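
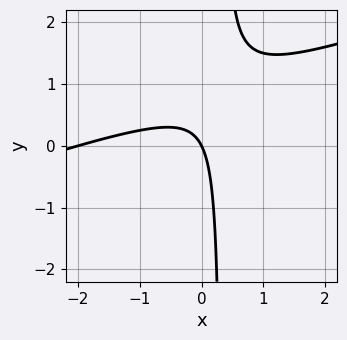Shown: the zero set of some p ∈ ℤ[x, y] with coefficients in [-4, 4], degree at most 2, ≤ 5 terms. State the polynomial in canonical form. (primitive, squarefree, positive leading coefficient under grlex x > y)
(a) Degree: no degree-1 curve has this shape, so deg p = 2.
(b) Observable constraints: it crosses the y-axis at the gridline y = 0; the x-axis gridline crossings are at x ∈ {-2, 0}.
(c) Assembling these constraints gives the stated polynomial.

x^2 - 3*x*y + 2*x + y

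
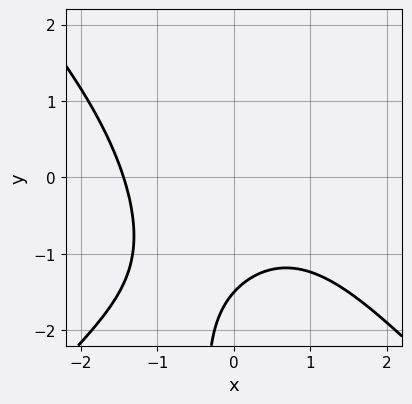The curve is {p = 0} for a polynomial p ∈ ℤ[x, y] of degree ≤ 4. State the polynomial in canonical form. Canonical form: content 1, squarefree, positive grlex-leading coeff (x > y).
x^3 - x*y^2 + 2*y + 3

deg p = 3. No degree-2 curve has this shape.
Solving for integer coefficients yields p as stated.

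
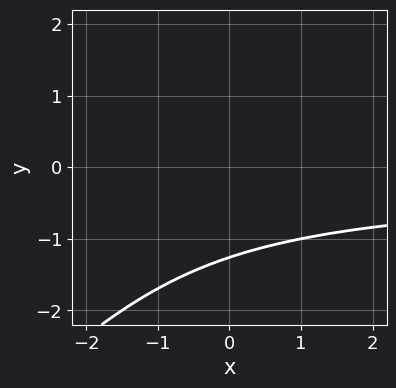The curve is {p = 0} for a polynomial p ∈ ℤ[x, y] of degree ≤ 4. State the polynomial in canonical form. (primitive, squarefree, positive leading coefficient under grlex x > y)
x*y^2 - y^3 - 2

(a) deg p = 3.
(b) From the axis intercepts and sections: it misses every integer gridline on the x-axis.
(c) Putting this together gives p.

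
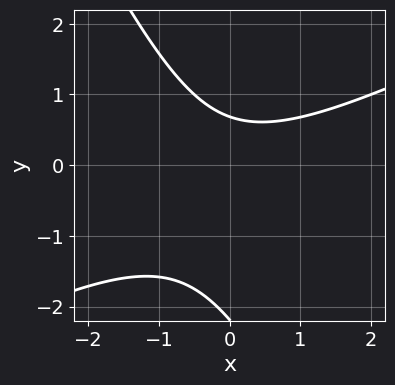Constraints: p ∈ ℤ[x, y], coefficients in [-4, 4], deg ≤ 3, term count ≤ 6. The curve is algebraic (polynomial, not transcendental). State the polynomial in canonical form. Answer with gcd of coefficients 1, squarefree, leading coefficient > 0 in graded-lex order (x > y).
2*x^2 - 3*x*y - 2*y^2 - 3*y + 3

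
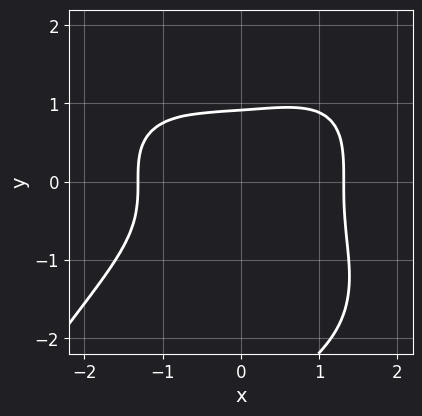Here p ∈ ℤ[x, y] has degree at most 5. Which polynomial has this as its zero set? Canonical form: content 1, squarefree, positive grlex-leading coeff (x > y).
x^4 - x*y^3 + y^4 + 3*y^3 - 3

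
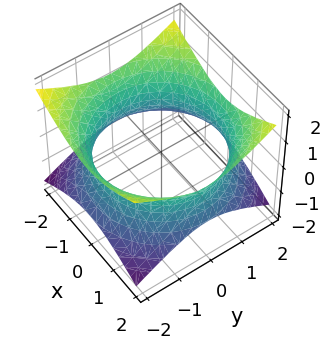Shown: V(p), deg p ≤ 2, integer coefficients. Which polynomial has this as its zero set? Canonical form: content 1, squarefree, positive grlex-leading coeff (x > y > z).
The degree is 2 — a generic line meets the surface in up to 2 points.
Symmetry: every cross-section ⟂ z is a circle, so x, y appear only via x² + y².
From the axis intercepts and sections: a circular section at z = 0 has radius between 1 and 2; no z-intercept at any integer in the box.
Fitting integer coefficients to these (and the overall shape) gives p.

x^2 + y^2 - 2*z^2 - 3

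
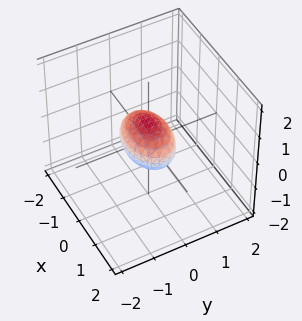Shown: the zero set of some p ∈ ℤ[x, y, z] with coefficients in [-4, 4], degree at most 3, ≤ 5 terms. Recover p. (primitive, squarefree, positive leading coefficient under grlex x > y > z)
x^2 + 2*y^2 + 2*z^2 - 1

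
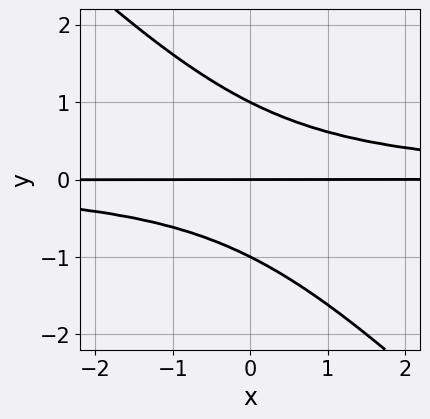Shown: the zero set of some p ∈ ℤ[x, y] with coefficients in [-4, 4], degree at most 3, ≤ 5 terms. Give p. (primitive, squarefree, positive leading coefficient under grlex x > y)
x*y^2 + y^3 - y

1. Degree: the shape is more complex than any degree-2 curve, so deg p = 3.
2. From the axis intercepts and sections: among the integer gridlines, it crosses the y-axis at y ∈ {-1, 0, 1}; the visible x-axis segment lies entirely on the curve.
3. Together with the visible shape, these determine p as stated.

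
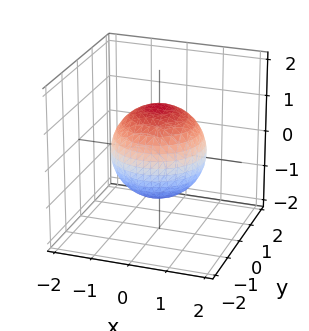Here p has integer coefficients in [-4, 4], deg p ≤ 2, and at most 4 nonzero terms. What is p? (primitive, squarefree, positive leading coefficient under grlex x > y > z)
2*x^2 + 2*y^2 + 2*z^2 - 3

deg p = 2. A closed, bounded, convex surface; a quadric.
Symmetries: rotational symmetry about the z-axis ⇒ p depends on x, y only through x² + y²; the z ↦ −z reflection is a symmetry, so z appears only in even powers.
Observable constraints: a circular section at z = -1 has radius between 0 and 1.
Putting this together gives p.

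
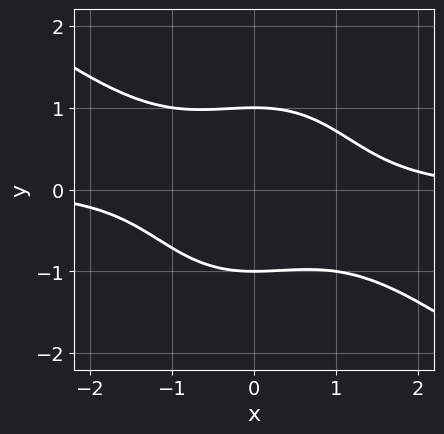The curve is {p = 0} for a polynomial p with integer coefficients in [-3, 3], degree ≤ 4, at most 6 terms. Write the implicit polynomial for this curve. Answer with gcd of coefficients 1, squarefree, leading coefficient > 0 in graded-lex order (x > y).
x^3*y + x^2*y^2 + y^4 + y^2 - 2

The degree is 4 — no degree-3 curve has this shape.
From the axis intercepts and sections: among the integer gridlines, it crosses the y-axis at y ∈ {-1, 1}; the curve avoids every integer x-axis point in the box.
These observations pin down the coefficients.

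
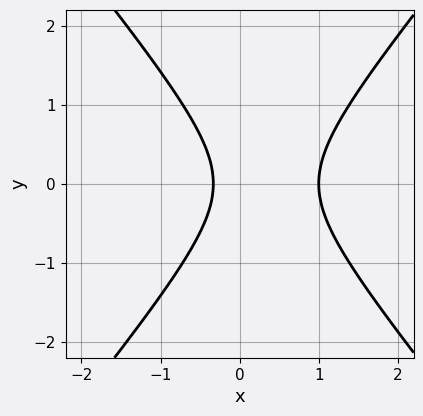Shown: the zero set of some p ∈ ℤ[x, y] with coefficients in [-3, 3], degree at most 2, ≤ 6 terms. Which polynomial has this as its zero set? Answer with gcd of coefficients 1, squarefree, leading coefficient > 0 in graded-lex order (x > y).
(a) deg p = 2.
(b) Symmetries: the y ↦ −y reflection is a symmetry, so y appears only in even powers.
(c) Against the integer gridlines: one x-axis crossing is at x = 1; the curve avoids every integer y-axis point in the box.
(d) Putting this together gives p.

3*x^2 - 2*y^2 - 2*x - 1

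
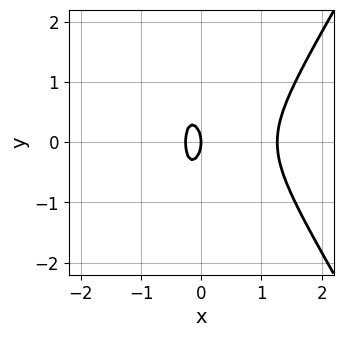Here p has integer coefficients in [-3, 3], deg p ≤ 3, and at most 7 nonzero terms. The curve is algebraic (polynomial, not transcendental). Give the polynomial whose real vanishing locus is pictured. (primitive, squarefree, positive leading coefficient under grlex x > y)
3*x^3 - x*y^2 - 3*x^2 - y^2 - x

1. deg p = 3. The shape is more complex than any degree-2 curve.
2. Symmetries: the y ↦ −y reflection is a symmetry, so y appears only in even powers.
3. From the visible intercepts: it crosses the x-axis at the gridline x = 0; it meets the y-axis at y = 0 (among the integer gridlines).
4. Putting this together gives p.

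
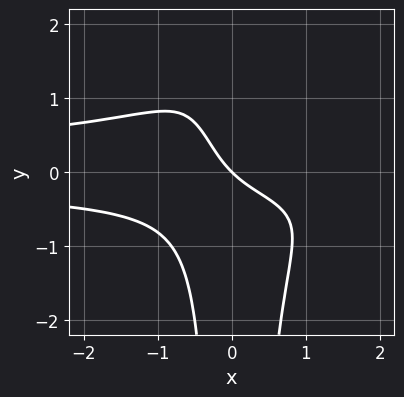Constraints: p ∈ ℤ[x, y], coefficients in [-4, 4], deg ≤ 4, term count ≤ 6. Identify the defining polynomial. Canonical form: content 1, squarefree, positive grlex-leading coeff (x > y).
First, the degree is 4 — no degree-3 curve has this shape.
Next, against the integer gridlines: one y-axis crossing is at y = 0; it meets the x-axis at x = 0 (among the integer gridlines).
Finally, matching integer coefficients to the picture gives p.

3*x^2*y^2 + 2*x*y + 2*x + 2*y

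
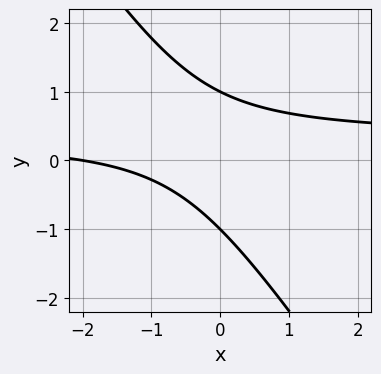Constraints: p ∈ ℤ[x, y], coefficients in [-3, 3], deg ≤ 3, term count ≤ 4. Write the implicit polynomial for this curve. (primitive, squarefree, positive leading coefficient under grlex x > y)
3*x*y + 2*y^2 - x - 2

deg p = 2. The shape is more complex than any degree-1 curve.
Against the integer gridlines: among the integer gridlines, it crosses the y-axis at y ∈ {-1, 1}; it meets the x-axis at x = -2 (among the integer gridlines).
Together with the visible shape, these determine p as stated.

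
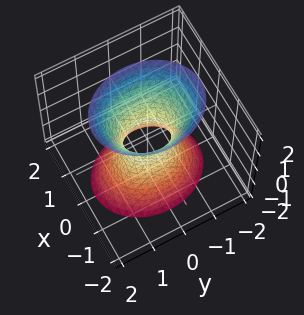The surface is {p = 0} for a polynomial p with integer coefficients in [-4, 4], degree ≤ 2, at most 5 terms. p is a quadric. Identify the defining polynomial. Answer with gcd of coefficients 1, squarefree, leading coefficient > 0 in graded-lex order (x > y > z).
First, the degree is 2 — an hourglass — one-sheet hyperboloid; a quadric.
Next, symmetries: mirror symmetry x ↦ −x ⇒ only even powers of x; the y ↦ −y reflection is a symmetry, so y appears only in even powers; it's symmetric under z → −z, forcing even powers of z.
Then, from the axis intercepts and sections: it misses every integer gridline on the z-axis.
Finally, the integer polynomial consistent with all of this is the stated p.

3*x^2 + 2*y^2 - z^2 - 1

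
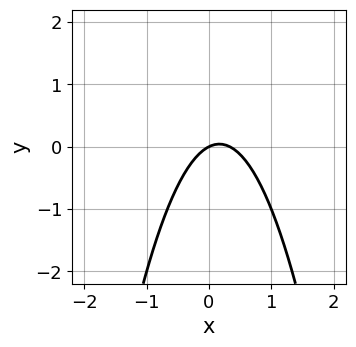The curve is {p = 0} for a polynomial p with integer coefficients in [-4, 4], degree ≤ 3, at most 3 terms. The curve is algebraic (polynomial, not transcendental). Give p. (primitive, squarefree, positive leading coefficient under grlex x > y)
First, degree: a generic line meets the curve in up to 2 points, so deg p = 2.
Next, checking where it meets the axes: it meets the x-axis at x = 0 (among the integer gridlines); it crosses the y-axis at the gridline y = 0.
Finally, fitting integer coefficients to these (and the overall shape) gives p.

3*x^2 - x + 2*y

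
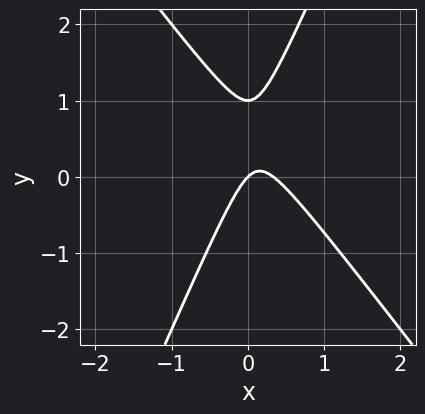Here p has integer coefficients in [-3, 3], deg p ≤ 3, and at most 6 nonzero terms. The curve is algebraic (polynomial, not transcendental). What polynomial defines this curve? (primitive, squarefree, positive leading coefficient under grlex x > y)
3*x^2 + x*y - y^2 - x + y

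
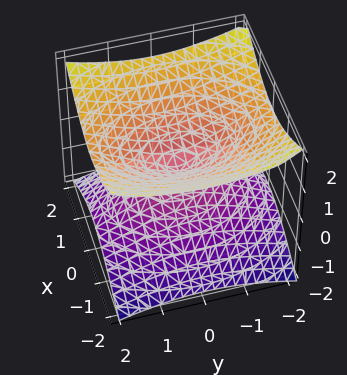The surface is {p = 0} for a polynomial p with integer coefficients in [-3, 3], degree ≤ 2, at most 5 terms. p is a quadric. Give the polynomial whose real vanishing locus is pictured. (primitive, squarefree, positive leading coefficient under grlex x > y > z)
2*x^2 + y^2 - 3*z^2

1. The degree is 2 — two nappes meeting at a single point; a quadric.
2. Symmetries: it's symmetric under z → −z, forcing even powers of z; the x ↦ −x reflection is a symmetry, so x appears only in even powers; the y ↦ −y reflection is a symmetry, so y appears only in even powers.
3. Reading off the gridlines: one z-axis crossing is at z = 0; it crosses the x-axis at the gridline x = 0; one y-axis crossing is at y = 0.
4. Solving for integer coefficients yields p as stated.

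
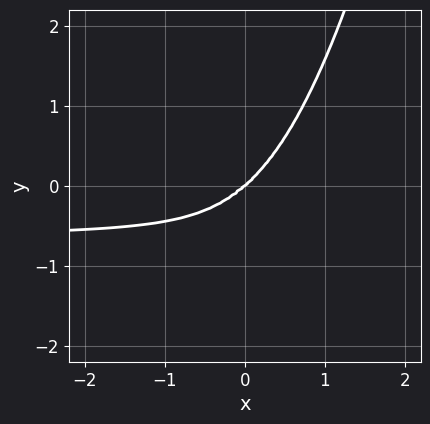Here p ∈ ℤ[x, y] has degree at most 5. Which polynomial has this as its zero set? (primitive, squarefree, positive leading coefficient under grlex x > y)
3*x^3*y + 2*x^2*y^2 + 2*x^3 - 3*y^3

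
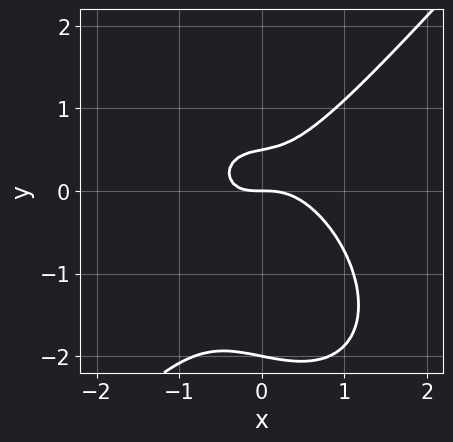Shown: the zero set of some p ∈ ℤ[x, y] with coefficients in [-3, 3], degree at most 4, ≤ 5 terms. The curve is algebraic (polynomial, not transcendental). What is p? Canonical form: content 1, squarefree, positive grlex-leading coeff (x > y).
3*x^3 - 2*y^3 + x*y - 3*y^2 + 2*y

1. Degree: no degree-2 curve has this shape, so deg p = 3.
2. From the visible intercepts: among the integer gridlines, it crosses the y-axis at y ∈ {-2, 0}; it meets the x-axis at x = 0 (among the integer gridlines).
3. These observations pin down the coefficients.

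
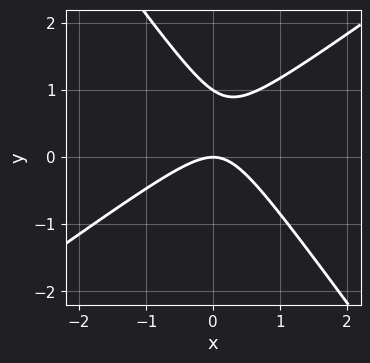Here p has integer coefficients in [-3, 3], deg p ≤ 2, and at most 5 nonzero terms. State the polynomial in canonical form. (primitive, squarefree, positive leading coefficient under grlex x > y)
3*x^2 - 2*x*y - 3*y^2 + 3*y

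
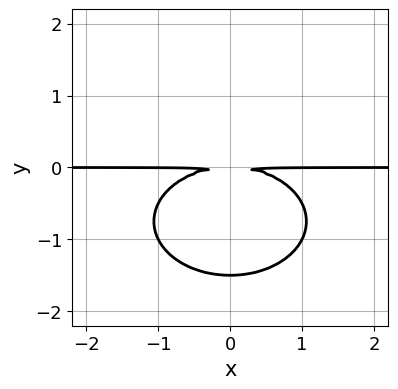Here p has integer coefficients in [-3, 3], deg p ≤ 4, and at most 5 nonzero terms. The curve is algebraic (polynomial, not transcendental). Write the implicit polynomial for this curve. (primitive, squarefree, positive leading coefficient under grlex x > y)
1. deg p = 3.
2. Symmetries: the x ↦ −x reflection is a symmetry, so x appears only in even powers.
3. Reading off the gridlines: every point of the x-axis in the box is on the curve.
4. Fitting integer coefficients to these (and the overall shape) gives p.

x^2*y + 2*y^3 + 3*y^2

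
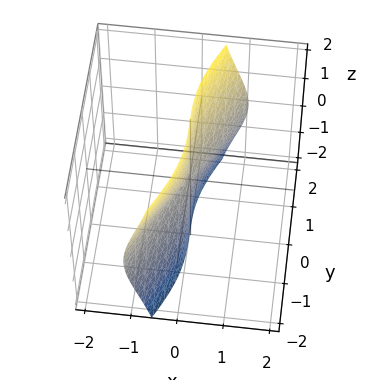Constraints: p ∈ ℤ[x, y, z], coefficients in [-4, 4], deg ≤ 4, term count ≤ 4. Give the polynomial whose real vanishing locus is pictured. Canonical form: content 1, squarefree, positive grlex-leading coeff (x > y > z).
2*x*y^2 + 2*x*z^2 - y^3

(a) The degree is 3 — a generic line meets the surface in up to 3 points.
(b) Checking where it meets the axes: every point of the z-axis in the box is on the surface; every point of the x-axis in the box is on the surface; one y-axis crossing is at y = 0.
(c) The integer polynomial consistent with all of this is the stated p.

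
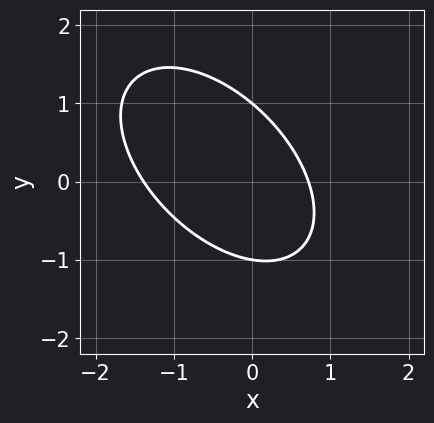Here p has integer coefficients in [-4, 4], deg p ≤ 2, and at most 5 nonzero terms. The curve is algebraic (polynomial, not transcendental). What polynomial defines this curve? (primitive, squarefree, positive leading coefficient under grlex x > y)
3*x^2 + 3*x*y + 3*y^2 + 2*x - 3

First, deg p = 2. The shape is more complex than any degree-1 curve.
Next, observable constraints: the y-axis gridline crossings are at y ∈ {-1, 1}.
Finally, matching integer coefficients to the picture gives p.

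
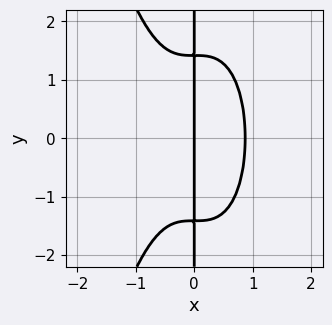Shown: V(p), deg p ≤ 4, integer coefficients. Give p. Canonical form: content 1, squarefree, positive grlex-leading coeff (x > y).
deg p = 4. A generic line meets the curve in up to 4 points.
Symmetries: it's symmetric under y → −y, forcing even powers of y.
Observable constraints: every point of the y-axis in the box is on the curve; it meets the x-axis at x = 0 (among the integer gridlines).
Assembling these constraints gives the stated polynomial.

3*x^4 + x*y^2 - 2*x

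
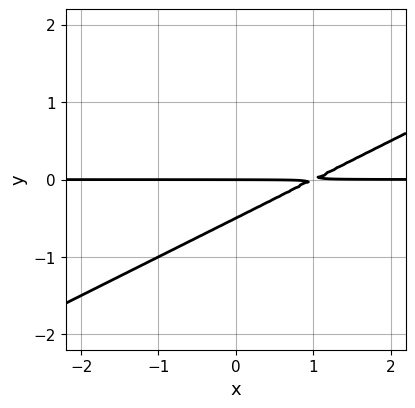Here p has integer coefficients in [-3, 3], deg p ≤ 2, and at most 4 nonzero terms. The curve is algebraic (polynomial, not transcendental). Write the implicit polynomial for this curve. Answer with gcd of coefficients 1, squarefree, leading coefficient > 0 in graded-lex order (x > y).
1. The degree is 2 — the shape is more complex than any degree-1 curve.
2. Checking where it meets the axes: the visible x-axis segment lies entirely on the curve; it meets the y-axis at y = 0 (among the integer gridlines).
3. Putting this together gives p.

x*y - 2*y^2 - y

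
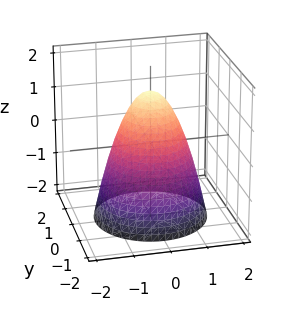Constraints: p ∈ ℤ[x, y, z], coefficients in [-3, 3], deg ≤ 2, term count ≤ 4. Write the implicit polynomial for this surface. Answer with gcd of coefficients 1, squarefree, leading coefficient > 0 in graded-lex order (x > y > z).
3*x^2 + 3*y^2 + 2*z - 3

(a) deg p = 2.
(b) By symmetry, every cross-section ⟂ z is a circle, so x, y appear only via x² + y².
(c) Reading off the gridlines: the x-axis gridline crossings are at x ∈ {-1, 1}; a circular section at z = 1 has radius between 0 and 1; the y-axis gridline crossings are at y ∈ {-1, 1}.
(d) Solving for integer coefficients yields p as stated.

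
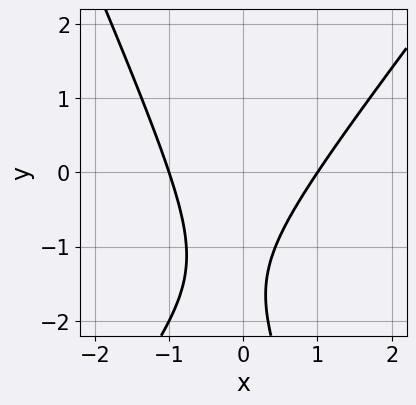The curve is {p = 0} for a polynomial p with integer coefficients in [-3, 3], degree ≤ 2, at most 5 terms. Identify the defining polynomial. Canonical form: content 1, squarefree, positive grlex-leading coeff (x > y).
3*x^2 - x*y - y^2 - 3*y - 3

(a) deg p = 2. No degree-1 curve has this shape.
(b) Reading off the gridlines: the x-axis gridline crossings are at x ∈ {-1, 1}; it misses every integer gridline on the y-axis.
(c) Matching integer coefficients to the picture gives p.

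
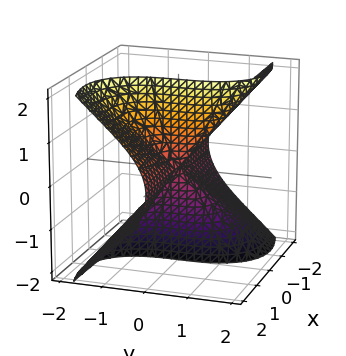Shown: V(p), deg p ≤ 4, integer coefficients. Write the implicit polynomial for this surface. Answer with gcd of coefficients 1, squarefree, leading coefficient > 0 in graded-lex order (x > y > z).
(a) The degree is 3 — a generic line meets the surface in up to 3 points.
(b) Observable constraints: the visible x-axis segment lies entirely on the surface; every point of the z-axis in the box is on the surface.
(c) These observations pin down the coefficients.

2*x^2*y + 2*x*z^2 + y^3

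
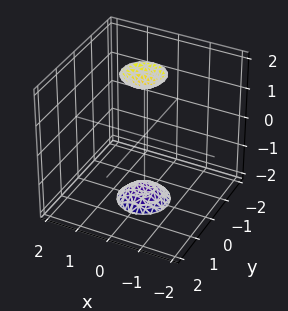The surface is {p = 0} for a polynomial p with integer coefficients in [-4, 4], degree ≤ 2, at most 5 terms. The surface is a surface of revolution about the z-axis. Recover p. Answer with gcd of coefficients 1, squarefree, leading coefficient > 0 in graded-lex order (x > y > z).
3*x^2 + 3*y^2 - z^2 + 3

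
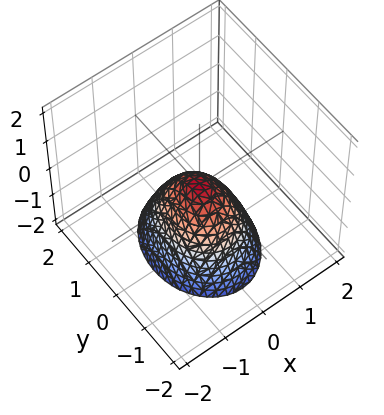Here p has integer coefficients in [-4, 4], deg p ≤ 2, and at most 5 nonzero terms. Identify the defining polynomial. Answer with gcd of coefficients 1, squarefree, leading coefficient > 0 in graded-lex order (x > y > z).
(a) Degree: a single bowl opening along one axis; a quadric, so deg p = 2.
(b) Symmetries: it's symmetric under x → −x, forcing even powers of x; the y ↦ −y reflection is a symmetry, so y appears only in even powers.
(c) Against the integer gridlines: it meets the y-axis at y = 0 (among the integer gridlines); one z-axis crossing is at z = 0; it crosses the x-axis at the gridline x = 0.
(d) Putting this together gives p.

3*x^2 + 2*y^2 + 2*z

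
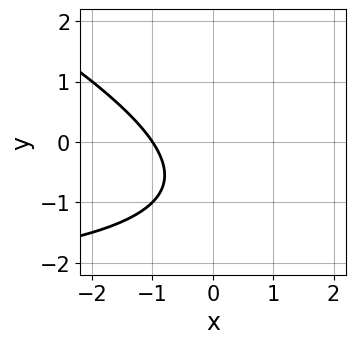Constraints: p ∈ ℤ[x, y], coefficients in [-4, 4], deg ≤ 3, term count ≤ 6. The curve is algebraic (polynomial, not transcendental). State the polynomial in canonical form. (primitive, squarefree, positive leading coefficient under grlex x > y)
x*y + 2*y^2 + 3*x + 3*y + 3

(a) Degree: no degree-1 curve has this shape, so deg p = 2.
(b) Reading off the gridlines: it meets the x-axis at x = -1 (among the integer gridlines); the curve avoids every integer y-axis point in the box.
(c) Matching integer coefficients to the picture gives p.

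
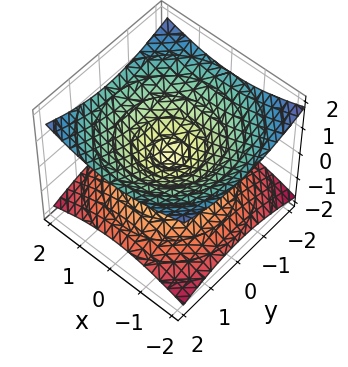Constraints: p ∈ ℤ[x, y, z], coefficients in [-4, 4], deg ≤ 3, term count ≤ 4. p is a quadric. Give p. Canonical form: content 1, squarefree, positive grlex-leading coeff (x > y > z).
x^2 + y^2 - 3*z^2

1. The degree is 2 — two nappes meeting at a single point; a quadric.
2. Symmetries: the z ↦ −z reflection is a symmetry, so z appears only in even powers; rotational symmetry about the z-axis ⇒ p depends on x, y only through x² + y².
3. Observable constraints: it meets the z-axis at z = 0 (among the integer gridlines); one y-axis crossing is at y = 0; it crosses the x-axis at the gridline x = 0; a circular section at z = 1 has radius between 1 and 2.
4. Matching integer coefficients to the picture gives p.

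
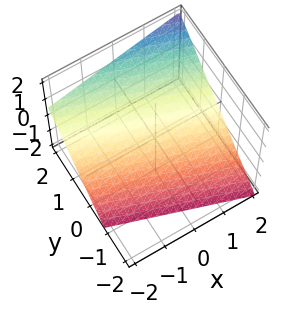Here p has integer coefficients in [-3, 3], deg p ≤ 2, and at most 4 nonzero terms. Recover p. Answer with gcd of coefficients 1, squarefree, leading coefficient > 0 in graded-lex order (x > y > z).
x + 3*y - 3*z - 2

Degree: the surface is flat (a plane), so deg p = 1.
Checking where it meets the axes: it crosses the x-axis at the gridline x = 2.
Fitting integer coefficients to these (and the overall shape) gives p.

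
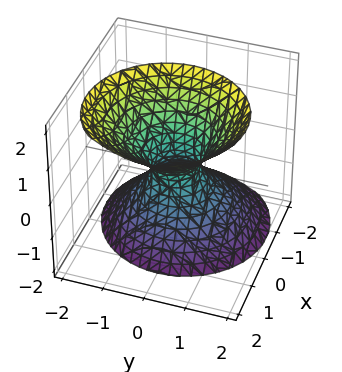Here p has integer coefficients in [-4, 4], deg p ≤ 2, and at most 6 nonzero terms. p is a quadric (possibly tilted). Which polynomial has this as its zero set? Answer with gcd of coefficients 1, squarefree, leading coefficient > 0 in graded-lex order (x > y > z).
3*x^2 - 2*x*z + 3*y^2 - 2*z^2 - 1

1. The degree is 2 — the shape is more complex than any degree-1 surface.
2. Reading off the gridlines: the surface avoids every integer z-axis point in the box.
3. Solving for integer coefficients yields p as stated.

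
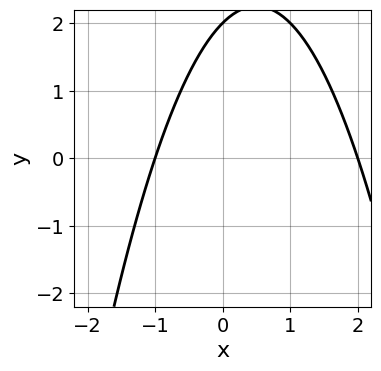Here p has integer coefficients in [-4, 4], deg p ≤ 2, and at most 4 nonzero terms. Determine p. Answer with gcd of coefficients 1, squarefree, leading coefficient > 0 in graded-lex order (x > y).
x^2 - x + y - 2

1. The degree is 2 — no degree-1 curve has this shape.
2. Observable constraints: it meets the y-axis at y = 2 (among the integer gridlines); the x-axis gridline crossings are at x ∈ {-1, 2}.
3. Assembling these constraints gives the stated polynomial.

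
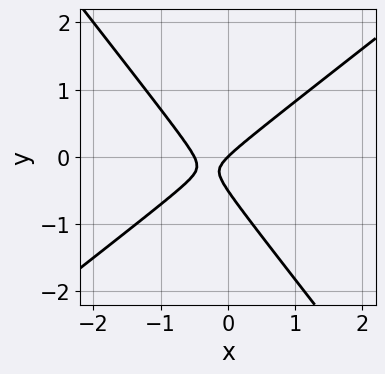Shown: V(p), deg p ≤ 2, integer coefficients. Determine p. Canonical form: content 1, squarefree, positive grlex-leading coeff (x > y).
2*x^2 - x*y - 2*y^2 + x - y

deg p = 2.
Reading off the gridlines: it meets the x-axis at x = 0 (among the integer gridlines); one y-axis crossing is at y = 0.
Fitting integer coefficients to these (and the overall shape) gives p.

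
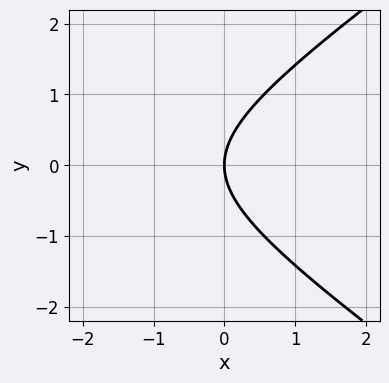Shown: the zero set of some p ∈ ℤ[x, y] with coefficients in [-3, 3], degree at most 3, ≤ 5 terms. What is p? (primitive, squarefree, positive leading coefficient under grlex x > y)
Degree: no degree-1 curve has this shape, so deg p = 2.
Symmetries: it's symmetric under y → −y, forcing even powers of y.
Against the integer gridlines: one y-axis crossing is at y = 0; it meets the x-axis at x = 0 (among the integer gridlines).
Putting this together gives p.

x^2 - 2*y^2 + 3*x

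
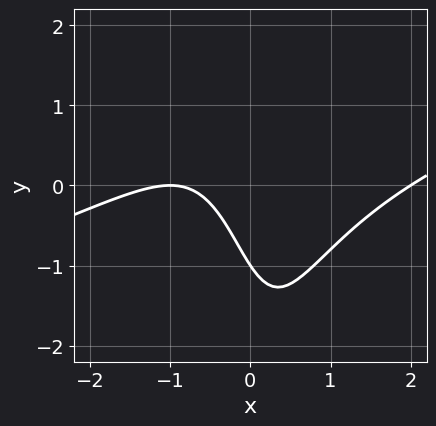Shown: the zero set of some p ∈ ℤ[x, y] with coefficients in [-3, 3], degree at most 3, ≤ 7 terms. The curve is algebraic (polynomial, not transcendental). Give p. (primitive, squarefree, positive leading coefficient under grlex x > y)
x^3 - 3*x^2*y - 3*x - 2*y - 2

Degree: the shape is more complex than any degree-2 curve, so deg p = 3.
From the visible intercepts: it meets the y-axis at y = -1 (among the integer gridlines); the x-axis gridline crossings are at x ∈ {-1, 2}.
Matching integer coefficients to the picture gives p.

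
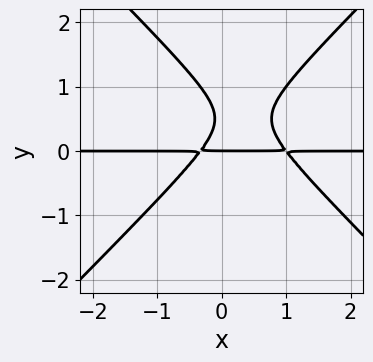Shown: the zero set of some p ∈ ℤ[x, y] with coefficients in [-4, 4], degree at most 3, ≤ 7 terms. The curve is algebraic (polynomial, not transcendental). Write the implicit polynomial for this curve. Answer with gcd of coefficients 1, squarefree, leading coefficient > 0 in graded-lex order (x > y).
3*x^2*y - 3*y^3 - 2*x*y + 3*y^2 - y

1. Degree: a generic line meets the curve in up to 3 points, so deg p = 3.
2. Reading off the gridlines: every point of the x-axis in the box is on the curve; it meets the y-axis at y = 0 (among the integer gridlines).
3. Assembling these constraints gives the stated polynomial.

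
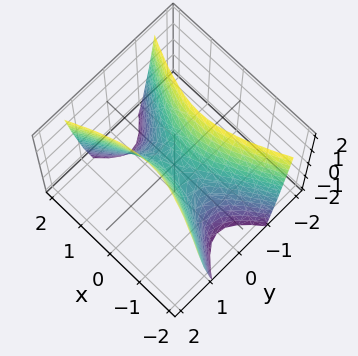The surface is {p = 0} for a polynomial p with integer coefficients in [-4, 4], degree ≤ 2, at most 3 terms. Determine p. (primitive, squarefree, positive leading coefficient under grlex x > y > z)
x^2 - 3*y^2 + z

(a) Degree: a saddle surface; a quadric, so deg p = 2.
(b) Symmetries: the y ↦ −y reflection is a symmetry, so y appears only in even powers; the x ↦ −x reflection is a symmetry, so x appears only in even powers.
(c) Checking where it meets the axes: it crosses the x-axis at the gridline x = 0; it crosses the y-axis at the gridline y = 0; it crosses the z-axis at the gridline z = 0.
(d) The integer polynomial consistent with all of this is the stated p.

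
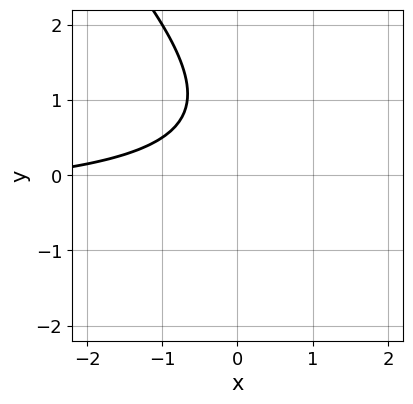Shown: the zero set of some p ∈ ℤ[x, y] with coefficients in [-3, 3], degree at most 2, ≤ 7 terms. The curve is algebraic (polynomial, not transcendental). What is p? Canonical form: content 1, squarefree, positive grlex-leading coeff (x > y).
2*x*y + 2*y^2 + x - 3*y + 3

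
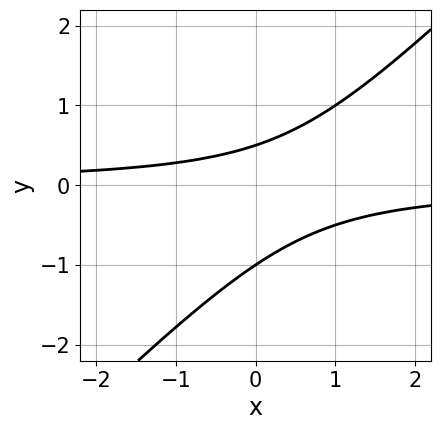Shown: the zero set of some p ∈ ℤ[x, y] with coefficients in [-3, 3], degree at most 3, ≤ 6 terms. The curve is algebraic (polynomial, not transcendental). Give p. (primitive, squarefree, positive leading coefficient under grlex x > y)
First, the degree is 2 — no degree-1 curve has this shape.
Then, against the integer gridlines: it meets the y-axis at y = -1 (among the integer gridlines); the curve avoids every integer x-axis point in the box.
Finally, together with the visible shape, these determine p as stated.

2*x*y - 2*y^2 - y + 1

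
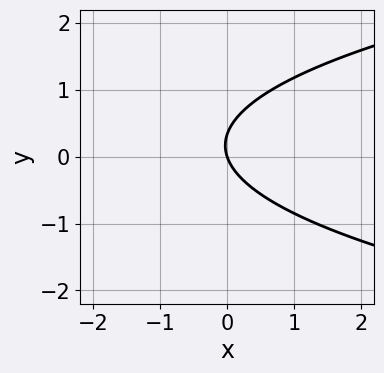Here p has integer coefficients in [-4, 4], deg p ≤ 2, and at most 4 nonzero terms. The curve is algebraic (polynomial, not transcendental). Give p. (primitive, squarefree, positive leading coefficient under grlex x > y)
3*y^2 - 3*x - y

(a) Degree: no degree-1 curve has this shape, so deg p = 2.
(b) Checking where it meets the axes: it crosses the x-axis at the gridline x = 0; one y-axis crossing is at y = 0.
(c) Together with the visible shape, these determine p as stated.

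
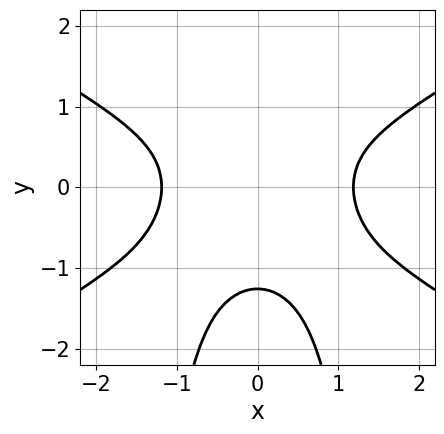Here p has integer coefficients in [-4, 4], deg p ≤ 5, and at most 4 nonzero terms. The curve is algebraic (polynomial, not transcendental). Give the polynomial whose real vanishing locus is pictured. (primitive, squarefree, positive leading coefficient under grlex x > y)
x^4 - 3*x^2*y^2 - y^3 - 2

(a) deg p = 4. No degree-3 curve has this shape.
(b) Symmetries: mirror symmetry x ↦ −x ⇒ only even powers of x.
(c) Fitting integer coefficients to these (and the overall shape) gives p.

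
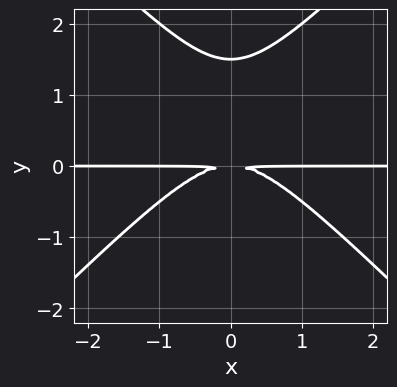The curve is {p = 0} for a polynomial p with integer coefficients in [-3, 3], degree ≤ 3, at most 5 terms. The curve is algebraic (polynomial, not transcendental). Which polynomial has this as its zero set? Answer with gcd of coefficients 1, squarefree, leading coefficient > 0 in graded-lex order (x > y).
First, deg p = 3. A generic line meets the curve in up to 3 points.
Next, symmetries: mirror symmetry x ↦ −x ⇒ only even powers of x.
Then, from the visible intercepts: every point of the x-axis in the box is on the curve.
Finally, together with the visible shape, these determine p as stated.

2*x^2*y - 2*y^3 + 3*y^2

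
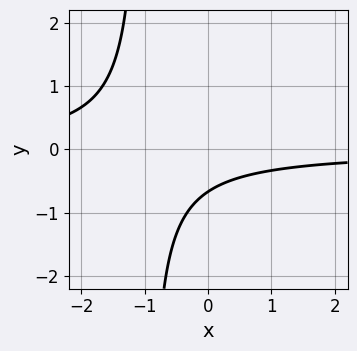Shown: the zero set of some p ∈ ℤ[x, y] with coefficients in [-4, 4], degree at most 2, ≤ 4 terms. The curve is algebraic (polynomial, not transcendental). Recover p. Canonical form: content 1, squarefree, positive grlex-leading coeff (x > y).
3*x*y + 3*y + 2

1. The degree is 2 — no degree-1 curve has this shape.
2. Reading off the gridlines: it misses every integer gridline on the x-axis.
3. Assembling these constraints gives the stated polynomial.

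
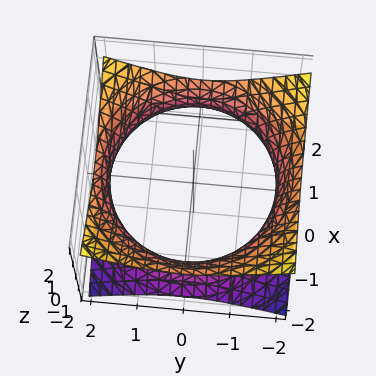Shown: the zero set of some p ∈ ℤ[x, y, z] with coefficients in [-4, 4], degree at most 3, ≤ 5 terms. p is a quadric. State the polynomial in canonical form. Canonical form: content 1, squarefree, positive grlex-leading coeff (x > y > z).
1. The degree is 2 — one connected sheet with a waist; a quadric.
2. Symmetries: rotational symmetry about the z-axis ⇒ p depends on x, y only through x² + y²; the z ↦ −z reflection is a symmetry, so z appears only in even powers.
3. From the axis intercepts and sections: a circular section at z = 0 has radius between 1 and 2; it misses every integer gridline on the z-axis.
4. Together with the visible shape, these determine p as stated.

x^2 + y^2 - 2*z^2 - 3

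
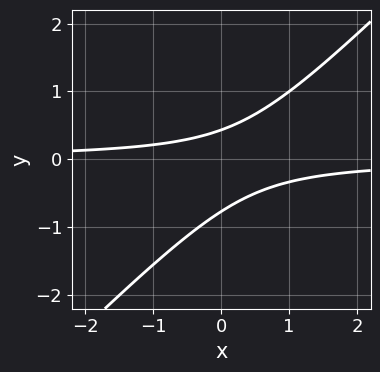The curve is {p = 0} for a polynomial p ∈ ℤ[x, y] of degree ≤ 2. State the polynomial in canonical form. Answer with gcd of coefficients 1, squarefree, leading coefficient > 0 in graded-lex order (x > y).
3*x*y - 3*y^2 - y + 1

(a) The degree is 2 — the shape is more complex than any degree-1 curve.
(b) Against the integer gridlines: the curve avoids every integer x-axis point in the box.
(c) Fitting integer coefficients to these (and the overall shape) gives p.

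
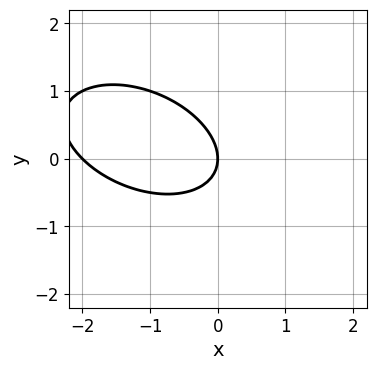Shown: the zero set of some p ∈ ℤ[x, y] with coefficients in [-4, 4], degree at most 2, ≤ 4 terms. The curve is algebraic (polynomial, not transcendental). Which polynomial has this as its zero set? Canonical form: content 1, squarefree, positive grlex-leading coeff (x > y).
First, deg p = 2.
Then, from the axis intercepts and sections: the x-axis gridline crossings are at x ∈ {-2, 0}; one y-axis crossing is at y = 0.
Finally, the integer polynomial consistent with all of this is the stated p.

x^2 + x*y + 2*y^2 + 2*x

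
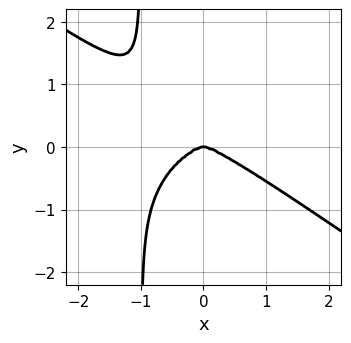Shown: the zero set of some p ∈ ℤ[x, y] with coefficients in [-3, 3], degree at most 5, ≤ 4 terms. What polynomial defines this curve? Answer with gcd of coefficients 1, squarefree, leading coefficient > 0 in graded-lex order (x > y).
x^4 + 3*x*y^3 + 3*y^3

First, degree: a generic line meets the curve in up to 4 points, so deg p = 4.
Next, from the visible intercepts: it meets the y-axis at y = 0 (among the integer gridlines); it crosses the x-axis at the gridline x = 0.
Finally, assembling these constraints gives the stated polynomial.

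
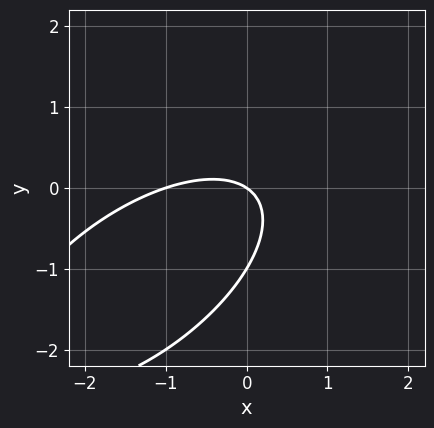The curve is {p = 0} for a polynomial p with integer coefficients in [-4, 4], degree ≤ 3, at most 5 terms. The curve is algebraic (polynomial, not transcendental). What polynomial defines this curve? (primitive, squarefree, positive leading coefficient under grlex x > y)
First, deg p = 2. The shape is more complex than any degree-1 curve.
Then, checking where it meets the axes: among the integer gridlines, it crosses the y-axis at y ∈ {-1, 0}; among the integer gridlines, it crosses the x-axis at x ∈ {-1, 0}.
Finally, together with the visible shape, these determine p as stated.

2*x^2 - 3*x*y + 3*y^2 + 2*x + 3*y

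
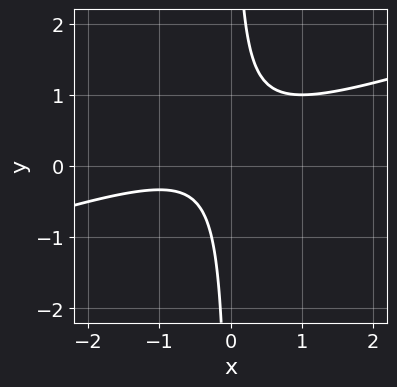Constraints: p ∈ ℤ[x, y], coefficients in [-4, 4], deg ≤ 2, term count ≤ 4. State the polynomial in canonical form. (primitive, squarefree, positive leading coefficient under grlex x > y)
1. deg p = 2. A generic line meets the curve in up to 2 points.
2. From the axis intercepts and sections: it misses every integer gridline on the y-axis; no x-intercept at any integer in the box.
3. Assembling these constraints gives the stated polynomial.

x^2 - 3*x*y + x + 1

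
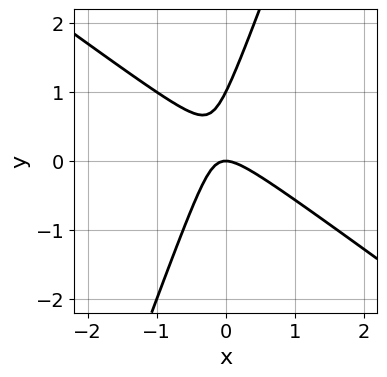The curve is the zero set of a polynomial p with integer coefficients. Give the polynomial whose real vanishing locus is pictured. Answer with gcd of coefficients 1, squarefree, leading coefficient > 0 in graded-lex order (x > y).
2*x^2 + 2*x*y - y^2 + y

The degree is 2 — the shape is more complex than any degree-1 curve.
From the visible intercepts: the y-axis gridline crossings are at y ∈ {0, 1}; it meets the x-axis at x = 0 (among the integer gridlines).
Putting this together gives p.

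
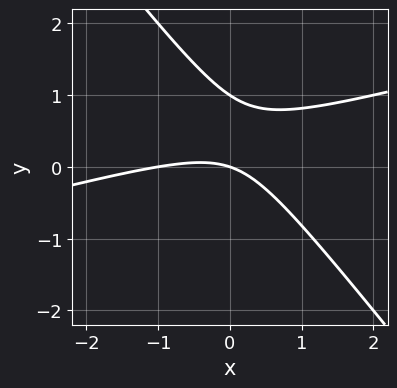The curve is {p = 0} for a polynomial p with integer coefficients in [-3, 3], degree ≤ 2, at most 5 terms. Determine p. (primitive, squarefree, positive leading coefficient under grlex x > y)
x^2 - 3*x*y - 3*y^2 + x + 3*y

(a) Degree: the shape is more complex than any degree-1 curve, so deg p = 2.
(b) Reading off the gridlines: among the integer gridlines, it crosses the x-axis at x ∈ {-1, 0}; the y-axis gridline crossings are at y ∈ {0, 1}.
(c) Fitting integer coefficients to these (and the overall shape) gives p.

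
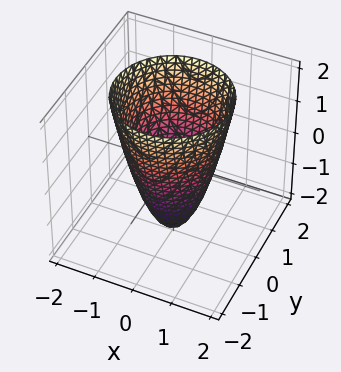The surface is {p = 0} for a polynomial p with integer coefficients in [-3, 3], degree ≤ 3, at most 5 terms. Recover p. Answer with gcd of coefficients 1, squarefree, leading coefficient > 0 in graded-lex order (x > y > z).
2*x^2 + 2*y^2 - z - 2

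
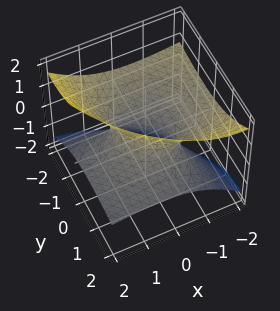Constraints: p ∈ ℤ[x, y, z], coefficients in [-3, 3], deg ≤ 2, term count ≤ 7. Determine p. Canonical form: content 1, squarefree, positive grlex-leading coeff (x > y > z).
x^2 + 3*x*z + y^2 + 3*y*z - 3*z^2 - 1

The degree is 2 — the shape is more complex than any degree-1 surface.
From the visible intercepts: the surface avoids every integer z-axis point in the box; the y-axis gridline crossings are at y ∈ {-1, 1}; the x-axis gridline crossings are at x ∈ {-1, 1}.
Solving for integer coefficients yields p as stated.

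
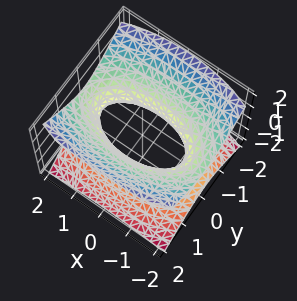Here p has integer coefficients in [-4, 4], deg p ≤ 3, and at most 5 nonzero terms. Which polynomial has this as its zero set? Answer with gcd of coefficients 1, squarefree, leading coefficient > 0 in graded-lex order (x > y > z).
The degree is 2 — one connected sheet with a waist; a quadric.
Symmetries: mirror symmetry x ↦ −x ⇒ only even powers of x; mirror symmetry y ↦ −y ⇒ only even powers of y; it's symmetric under z → −z, forcing even powers of z.
From the visible intercepts: no z-intercept at any integer in the box.
Fitting integer coefficients to these (and the overall shape) gives p.

x^2 + 3*y^2 - 3*z^2 - 2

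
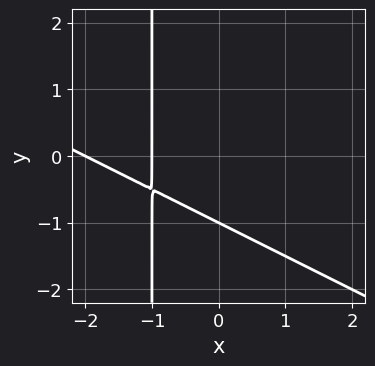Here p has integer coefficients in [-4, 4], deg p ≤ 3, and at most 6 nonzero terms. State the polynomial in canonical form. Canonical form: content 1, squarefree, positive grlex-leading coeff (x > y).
(a) The degree is 2 — the shape is more complex than any degree-1 curve.
(b) Observable constraints: the x-axis gridline crossings are at x ∈ {-2, -1}; it crosses the y-axis at the gridline y = -1.
(c) Putting this together gives p.

x^2 + 2*x*y + 3*x + 2*y + 2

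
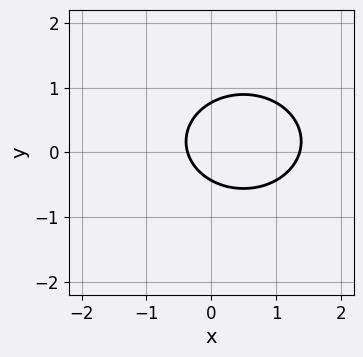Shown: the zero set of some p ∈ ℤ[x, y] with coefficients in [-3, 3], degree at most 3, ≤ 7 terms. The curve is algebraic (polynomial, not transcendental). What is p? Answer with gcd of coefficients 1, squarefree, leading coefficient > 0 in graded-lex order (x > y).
The degree is 2 — a generic line meets the curve in up to 2 points.
Solving for integer coefficients yields p as stated.

2*x^2 + 3*y^2 - 2*x - y - 1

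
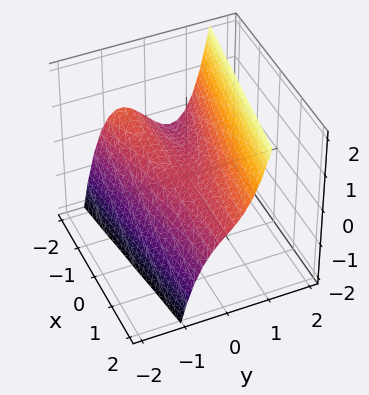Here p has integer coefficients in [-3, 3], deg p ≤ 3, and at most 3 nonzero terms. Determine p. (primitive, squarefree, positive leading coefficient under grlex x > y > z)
2*y^3 + x*y - 2*z

(a) deg p = 3.
(b) Observable constraints: one y-axis crossing is at y = 0; every point of the x-axis in the box is on the surface; it crosses the z-axis at the gridline z = 0.
(c) Together with the visible shape, these determine p as stated.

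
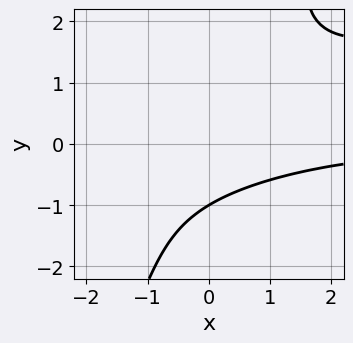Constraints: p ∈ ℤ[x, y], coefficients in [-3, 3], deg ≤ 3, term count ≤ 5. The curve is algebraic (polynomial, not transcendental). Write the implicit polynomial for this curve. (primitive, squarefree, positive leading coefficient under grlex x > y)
(a) deg p = 3.
(b) Observable constraints: one y-axis crossing is at y = -1; no x-intercept at any integer in the box.
(c) Putting this together gives p.

x^2*y - 3*x*y^2 + y^3 + 2*y + 3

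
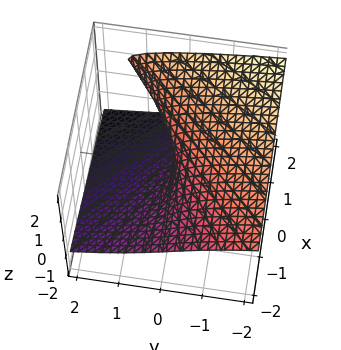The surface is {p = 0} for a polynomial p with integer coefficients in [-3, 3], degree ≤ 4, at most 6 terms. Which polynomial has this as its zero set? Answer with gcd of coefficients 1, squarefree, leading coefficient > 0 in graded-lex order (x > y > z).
3*z^3 - 3*x*z - z^2 + 3*y

(a) deg p = 3. No degree-2 surface has this shape.
(b) Observable constraints: it crosses the y-axis at the gridline y = 0; it crosses the z-axis at the gridline z = 0; the visible x-axis segment lies entirely on the surface.
(c) Matching integer coefficients to the picture gives p.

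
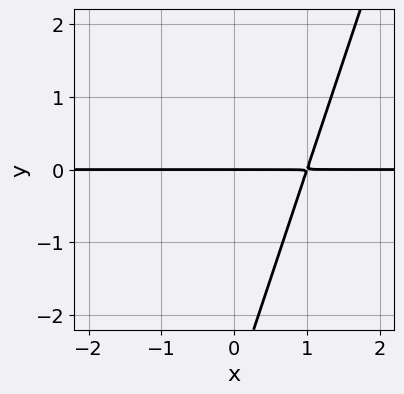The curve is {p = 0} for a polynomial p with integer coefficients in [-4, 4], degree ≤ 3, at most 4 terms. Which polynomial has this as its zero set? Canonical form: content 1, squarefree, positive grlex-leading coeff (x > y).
3*x*y - y^2 - 3*y

1. deg p = 2.
2. From the visible intercepts: the visible x-axis segment lies entirely on the curve; it crosses the y-axis at the gridline y = 0.
3. Solving for integer coefficients yields p as stated.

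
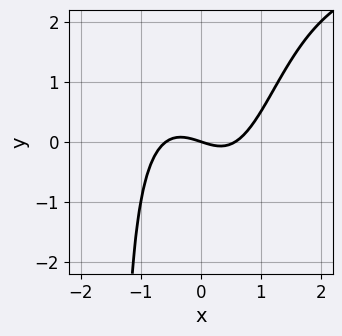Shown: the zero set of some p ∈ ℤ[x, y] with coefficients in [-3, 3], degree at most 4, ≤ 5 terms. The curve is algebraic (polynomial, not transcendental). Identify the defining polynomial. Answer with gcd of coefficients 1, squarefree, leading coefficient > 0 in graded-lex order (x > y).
1. deg p = 4. The shape is more complex than any degree-3 curve.
2. Checking where it meets the axes: one x-axis crossing is at x = 0; one y-axis crossing is at y = 0.
3. Assembling these constraints gives the stated polynomial.

x^3*y - 3*x^3 + x + 3*y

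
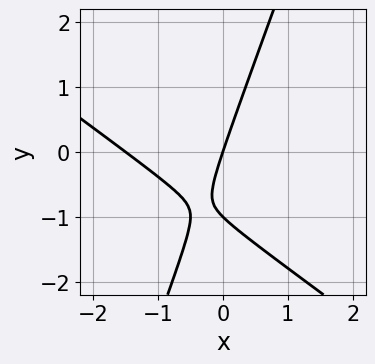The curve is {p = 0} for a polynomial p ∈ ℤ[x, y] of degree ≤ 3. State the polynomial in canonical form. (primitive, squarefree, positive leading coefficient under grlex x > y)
2*x^2 + 2*x*y - y^2 + 3*x - y

1. Degree: a generic line meets the curve in up to 2 points, so deg p = 2.
2. Observable constraints: it meets the x-axis at x = 0 (among the integer gridlines); among the integer gridlines, it crosses the y-axis at y ∈ {-1, 0}.
3. The integer polynomial consistent with all of this is the stated p.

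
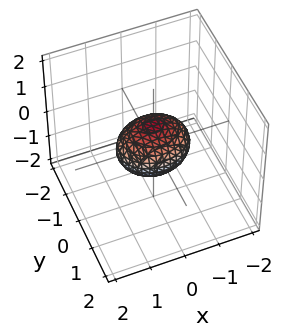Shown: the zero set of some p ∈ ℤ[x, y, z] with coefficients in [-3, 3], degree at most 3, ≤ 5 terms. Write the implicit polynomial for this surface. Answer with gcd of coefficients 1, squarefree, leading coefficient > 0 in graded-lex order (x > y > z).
2*x^2 + 3*y^2 + 3*z^2 - 2

(a) deg p = 2. Bounded and convex; a quadric.
(b) Symmetries: the x ↦ −x reflection is a symmetry, so x appears only in even powers; the y ↦ −y reflection is a symmetry, so y appears only in even powers; mirror symmetry z ↦ −z ⇒ only even powers of z.
(c) From the visible intercepts: among the integer gridlines, it crosses the x-axis at x ∈ {-1, 1}.
(d) The integer polynomial consistent with all of this is the stated p.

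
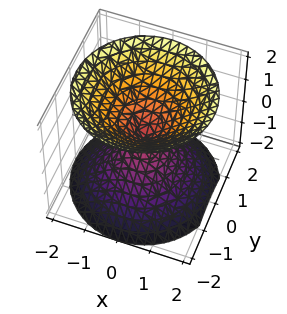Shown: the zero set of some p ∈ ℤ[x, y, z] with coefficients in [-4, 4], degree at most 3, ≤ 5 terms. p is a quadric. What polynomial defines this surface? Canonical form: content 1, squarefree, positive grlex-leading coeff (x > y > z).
x^2 + y^2 - z^2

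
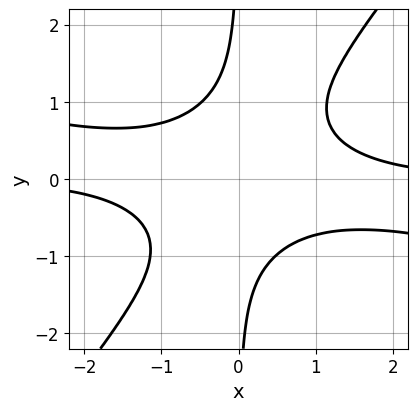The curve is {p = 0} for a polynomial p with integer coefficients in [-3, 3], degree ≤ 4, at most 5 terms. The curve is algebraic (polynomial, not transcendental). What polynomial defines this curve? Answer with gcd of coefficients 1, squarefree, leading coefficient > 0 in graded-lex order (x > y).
x^3*y + 3*x^2*y^2 - 3*x*y^3 - 2

The degree is 4 — no degree-3 curve has this shape.
From the axis intercepts and sections: no y-intercept at any integer in the box; it misses every integer gridline on the x-axis.
Putting this together gives p.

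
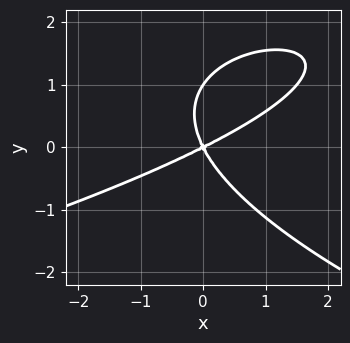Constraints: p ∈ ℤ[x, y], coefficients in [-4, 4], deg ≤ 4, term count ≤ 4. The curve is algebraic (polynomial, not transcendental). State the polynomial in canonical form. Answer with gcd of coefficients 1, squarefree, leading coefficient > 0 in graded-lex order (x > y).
First, the degree is 3 — a generic line meets the curve in up to 3 points.
Next, checking where it meets the axes: among the integer gridlines, it crosses the y-axis at y ∈ {0, 1}; one x-axis crossing is at x = 0.
Finally, the integer polynomial consistent with all of this is the stated p.

2*y^3 + 2*x^2 - 3*x*y - 2*y^2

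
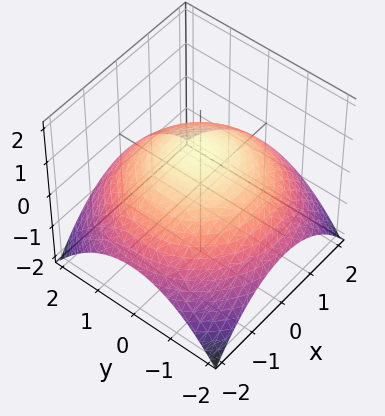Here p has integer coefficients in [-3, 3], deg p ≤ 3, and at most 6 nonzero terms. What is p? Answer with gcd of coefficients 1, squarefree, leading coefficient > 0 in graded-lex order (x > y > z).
x^2 + y^2 + 3*z - 3

1. deg p = 2. No degree-1 surface has this shape.
2. By symmetry, the surface is invariant under rotation about z: p = q(x² + y², z).
3. Reading off the gridlines: a circular section at z = 0 has radius between 1 and 2; one z-axis crossing is at z = 1.
4. Fitting integer coefficients to these (and the overall shape) gives p.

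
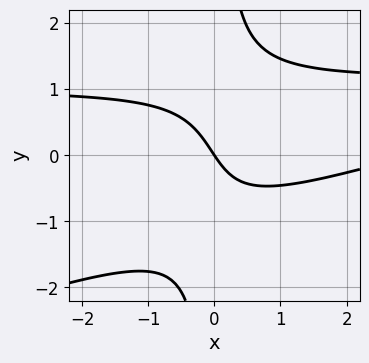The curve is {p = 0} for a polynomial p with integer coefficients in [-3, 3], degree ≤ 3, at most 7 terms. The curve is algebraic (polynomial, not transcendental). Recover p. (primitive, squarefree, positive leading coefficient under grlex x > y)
x^2*y - 3*x*y^2 - x^2 + 3*x + 2*y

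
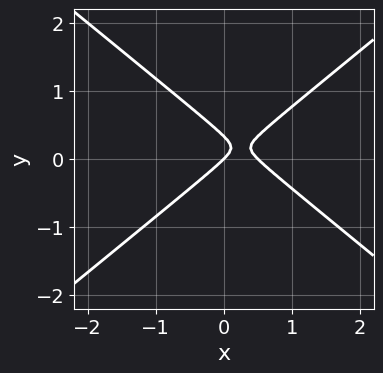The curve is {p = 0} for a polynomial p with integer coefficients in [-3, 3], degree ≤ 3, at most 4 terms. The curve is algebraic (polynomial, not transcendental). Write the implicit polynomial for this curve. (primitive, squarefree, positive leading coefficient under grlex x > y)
2*x^2 - 3*y^2 - x + y

1. Degree: no degree-1 curve has this shape, so deg p = 2.
2. From the axis intercepts and sections: it crosses the y-axis at the gridline y = 0; one x-axis crossing is at x = 0.
3. Fitting integer coefficients to these (and the overall shape) gives p.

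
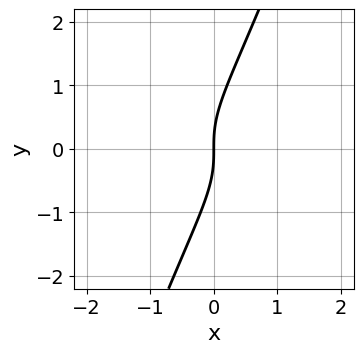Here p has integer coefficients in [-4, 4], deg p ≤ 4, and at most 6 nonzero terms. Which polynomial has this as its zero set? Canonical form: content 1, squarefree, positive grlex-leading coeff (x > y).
x^2*y - 3*x*y^2 + y^3 - 2*x

(a) deg p = 3. The shape is more complex than any degree-2 curve.
(b) From the axis intercepts and sections: it meets the y-axis at y = 0 (among the integer gridlines); one x-axis crossing is at x = 0.
(c) Matching integer coefficients to the picture gives p.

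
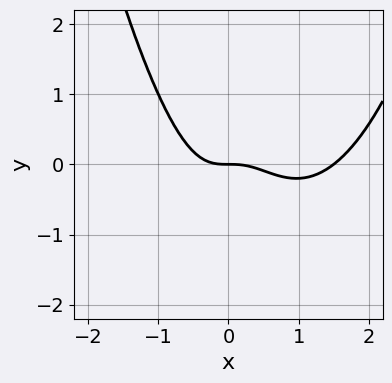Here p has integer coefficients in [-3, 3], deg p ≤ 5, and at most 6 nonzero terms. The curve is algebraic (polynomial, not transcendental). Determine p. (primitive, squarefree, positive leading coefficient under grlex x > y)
2*x^4 - 3*x^3 - 3*x^2*y - 2*y

First, degree: the shape is more complex than any degree-3 curve, so deg p = 4.
Next, from the visible intercepts: it meets the y-axis at y = 0 (among the integer gridlines); one x-axis crossing is at x = 0.
Finally, these observations pin down the coefficients.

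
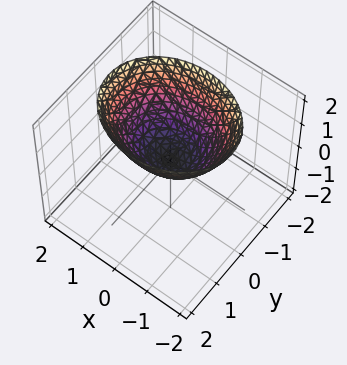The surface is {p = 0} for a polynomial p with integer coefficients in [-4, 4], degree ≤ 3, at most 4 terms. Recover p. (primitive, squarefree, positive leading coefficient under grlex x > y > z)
deg p = 2. A single bowl opening along one axis; a quadric.
Symmetries: it's symmetric under y → −y, forcing even powers of y; mirror symmetry x ↦ −x ⇒ only even powers of x.
Against the integer gridlines: it meets the y-axis at y = 0 (among the integer gridlines); it meets the x-axis at x = 0 (among the integer gridlines).
Putting this together gives p.

2*x^2 + 3*y^2 - 3*z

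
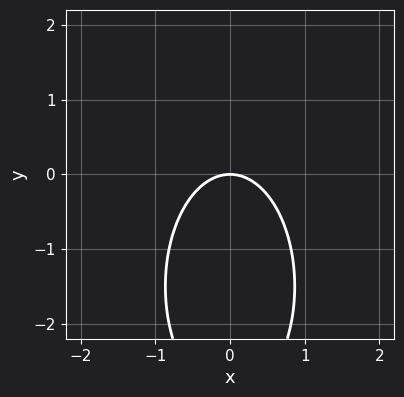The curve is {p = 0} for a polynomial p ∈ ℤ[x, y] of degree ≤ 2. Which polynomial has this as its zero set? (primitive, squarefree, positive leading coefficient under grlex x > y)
1. The degree is 2 — a generic line meets the curve in up to 2 points.
2. Symmetries: mirror symmetry x ↦ −x ⇒ only even powers of x.
3. Observable constraints: one y-axis crossing is at y = 0; it meets the x-axis at x = 0 (among the integer gridlines).
4. Putting this together gives p.

3*x^2 + y^2 + 3*y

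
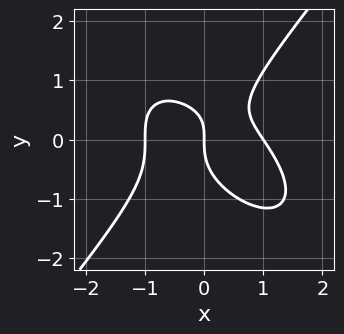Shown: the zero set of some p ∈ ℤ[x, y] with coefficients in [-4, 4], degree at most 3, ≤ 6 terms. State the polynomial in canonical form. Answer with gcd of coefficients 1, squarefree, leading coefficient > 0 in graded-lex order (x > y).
3*x^3 + 2*x^2*y - 3*y^3 + 2*x*y - 3*x

Degree: no degree-2 curve has this shape, so deg p = 3.
Observable constraints: it meets the y-axis at y = 0 (among the integer gridlines); the x-axis gridline crossings are at x ∈ {-1, 0, 1}.
Putting this together gives p.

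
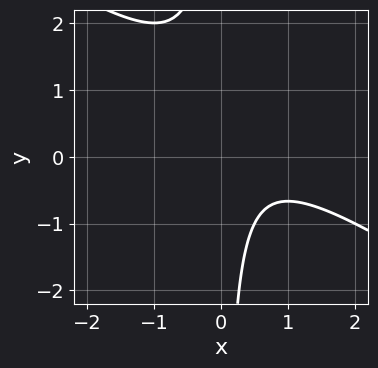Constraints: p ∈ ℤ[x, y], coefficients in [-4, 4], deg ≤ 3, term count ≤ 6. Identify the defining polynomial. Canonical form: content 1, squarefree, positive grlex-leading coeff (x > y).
First, deg p = 2.
Next, against the integer gridlines: no y-intercept at any integer in the box; it misses every integer gridline on the x-axis.
Finally, assembling these constraints gives the stated polynomial.

2*x^2 + 3*x*y - 2*x + 2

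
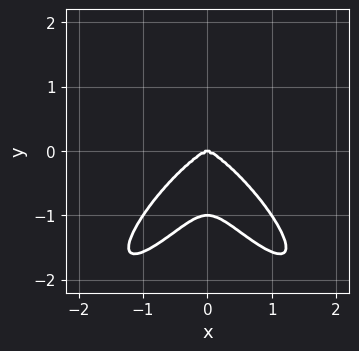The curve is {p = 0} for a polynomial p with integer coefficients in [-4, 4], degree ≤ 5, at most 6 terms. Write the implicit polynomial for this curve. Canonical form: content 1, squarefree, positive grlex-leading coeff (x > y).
3*x^4 - 3*x^2*y^2 + 2*y^4 + 2*y^3

The degree is 4 — no degree-3 curve has this shape.
Symmetries: the x ↦ −x reflection is a symmetry, so x appears only in even powers.
From the visible intercepts: among the integer gridlines, it crosses the y-axis at y ∈ {-1, 0}; it meets the x-axis at x = 0 (among the integer gridlines).
Assembling these constraints gives the stated polynomial.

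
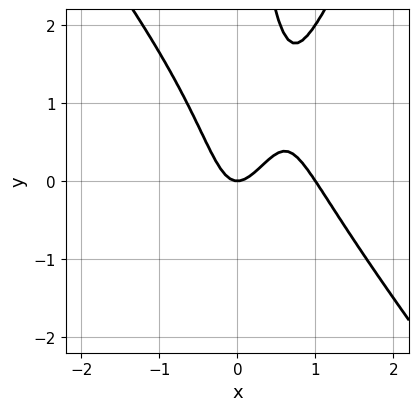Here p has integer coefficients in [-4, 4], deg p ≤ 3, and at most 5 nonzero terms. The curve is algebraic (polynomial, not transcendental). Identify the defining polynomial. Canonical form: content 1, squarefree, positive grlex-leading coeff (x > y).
3*x^3 + x^2*y - x*y^2 - 3*x^2 + y

First, deg p = 3. The shape is more complex than any degree-2 curve.
Then, from the visible intercepts: one y-axis crossing is at y = 0; the x-axis gridline crossings are at x ∈ {0, 1}.
Finally, together with the visible shape, these determine p as stated.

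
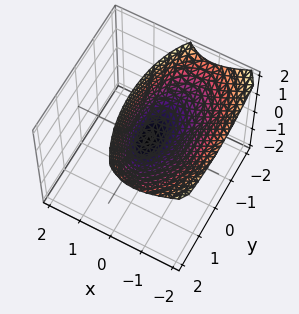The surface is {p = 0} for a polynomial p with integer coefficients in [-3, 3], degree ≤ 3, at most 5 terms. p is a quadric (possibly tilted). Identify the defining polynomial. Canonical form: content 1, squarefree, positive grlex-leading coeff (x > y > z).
3*x^2 + 3*x*z + y^2 - 2*z

(a) deg p = 2. A generic line meets the surface in up to 2 points.
(b) Reading off the gridlines: it crosses the z-axis at the gridline z = 0; one y-axis crossing is at y = 0.
(c) Putting this together gives p.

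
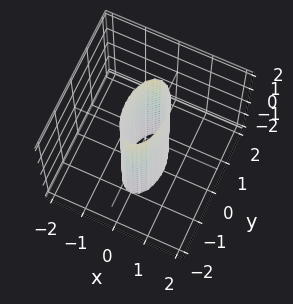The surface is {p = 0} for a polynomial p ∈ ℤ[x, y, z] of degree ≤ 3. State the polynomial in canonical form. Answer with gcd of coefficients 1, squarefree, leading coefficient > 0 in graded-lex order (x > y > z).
3*x^2 + y^2 - 1

First, the degree is 2 — constant cross-section along one axis; a quadric.
Then, symmetries: it's symmetric under y → −y, forcing even powers of y; the x ↦ −x reflection is a symmetry, so x appears only in even powers; the z ↦ −z reflection is a symmetry, so z appears only in even powers.
Next, observable constraints: the surface avoids every integer z-axis point in the box; among the integer gridlines, it crosses the y-axis at y ∈ {-1, 1}.
Finally, matching integer coefficients to the picture gives p.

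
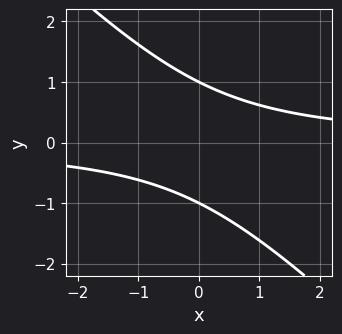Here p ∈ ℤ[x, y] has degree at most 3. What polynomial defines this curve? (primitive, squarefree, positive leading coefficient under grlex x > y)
First, degree: no degree-1 curve has this shape, so deg p = 2.
Then, against the integer gridlines: the y-axis gridline crossings are at y ∈ {-1, 1}; no x-intercept at any integer in the box.
Finally, putting this together gives p.

x*y + y^2 - 1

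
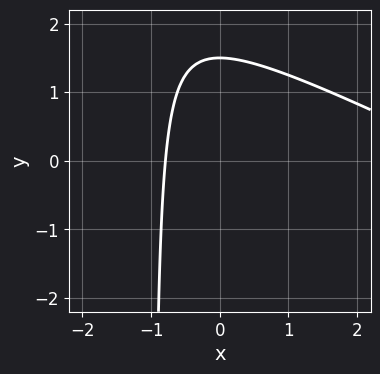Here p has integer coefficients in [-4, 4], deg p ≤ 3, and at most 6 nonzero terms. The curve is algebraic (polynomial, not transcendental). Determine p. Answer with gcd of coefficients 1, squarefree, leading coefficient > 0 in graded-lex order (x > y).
x^2 + 2*x*y - 3*x + 2*y - 3

1. Degree: no degree-1 curve has this shape, so deg p = 2.
2. Matching integer coefficients to the picture gives p.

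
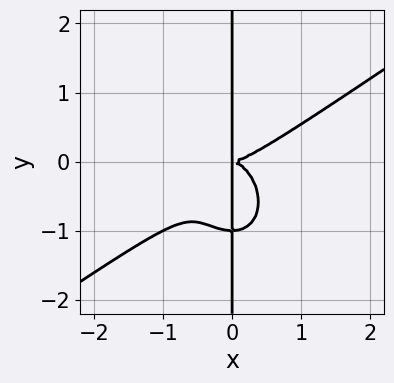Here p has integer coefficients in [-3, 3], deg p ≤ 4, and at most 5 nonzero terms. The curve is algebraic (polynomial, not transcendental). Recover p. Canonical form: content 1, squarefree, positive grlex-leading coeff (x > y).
First, the degree is 4 — no degree-3 curve has this shape.
Next, reading off the gridlines: every point of the y-axis in the box is on the curve.
Finally, matching integer coefficients to the picture gives p.

x^4 - x^3*y - x*y^3 - x*y^2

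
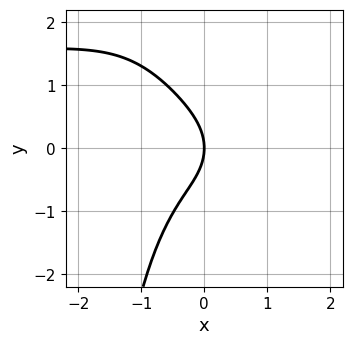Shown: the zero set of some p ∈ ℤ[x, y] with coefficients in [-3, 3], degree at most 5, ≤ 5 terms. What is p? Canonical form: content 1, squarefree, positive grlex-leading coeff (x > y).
2*x^3*y - 3*x^3 - 2*y^2 - 3*x

deg p = 4.
From the visible intercepts: it meets the x-axis at x = 0 (among the integer gridlines); it crosses the y-axis at the gridline y = 0.
Solving for integer coefficients yields p as stated.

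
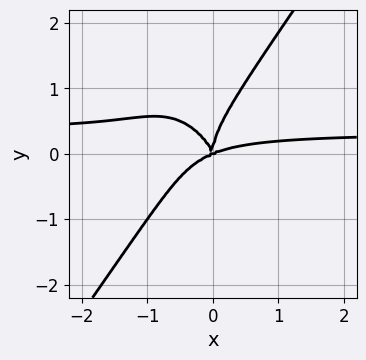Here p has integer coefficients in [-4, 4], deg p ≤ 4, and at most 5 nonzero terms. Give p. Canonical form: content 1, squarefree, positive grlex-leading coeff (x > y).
3*x^3*y - y^4 - x^3 + 2*x^2*y + x*y^2

First, the degree is 4 — the shape is more complex than any degree-3 curve.
Then, checking where it meets the axes: one y-axis crossing is at y = 0; it meets the x-axis at x = 0 (among the integer gridlines).
Finally, these observations pin down the coefficients.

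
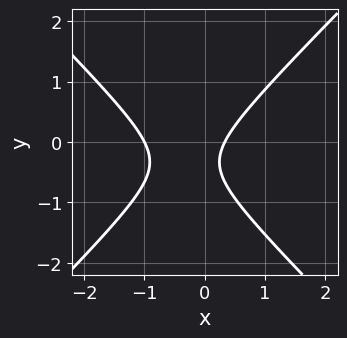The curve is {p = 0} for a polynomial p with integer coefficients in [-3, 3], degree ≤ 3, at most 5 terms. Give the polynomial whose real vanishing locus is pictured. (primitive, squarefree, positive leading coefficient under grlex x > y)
(a) The degree is 2 — a generic line meets the curve in up to 2 points.
(b) Checking where it meets the axes: it meets the x-axis at x = -1 (among the integer gridlines); no y-intercept at any integer in the box.
(c) Matching integer coefficients to the picture gives p.

3*x^2 - 3*y^2 + 2*x - 2*y - 1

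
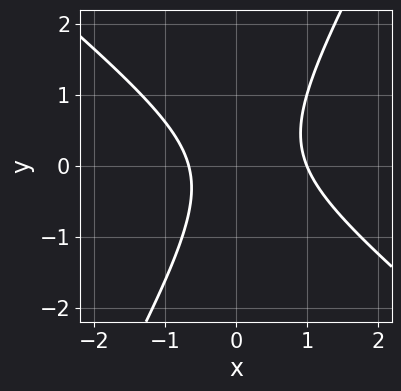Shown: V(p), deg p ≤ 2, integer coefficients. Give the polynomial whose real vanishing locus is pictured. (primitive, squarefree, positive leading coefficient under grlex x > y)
3*x^2 + 2*x*y - 2*y^2 - x - 2

(a) The degree is 2 — no degree-1 curve has this shape.
(b) From the axis intercepts and sections: one x-axis crossing is at x = 1; no y-intercept at any integer in the box.
(c) Assembling these constraints gives the stated polynomial.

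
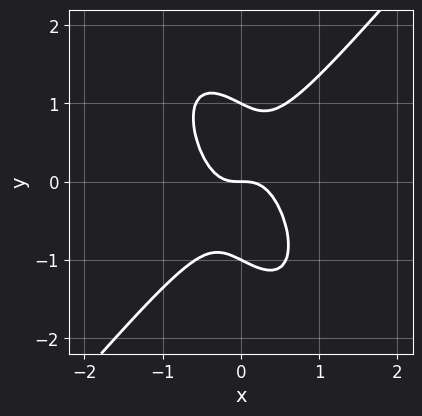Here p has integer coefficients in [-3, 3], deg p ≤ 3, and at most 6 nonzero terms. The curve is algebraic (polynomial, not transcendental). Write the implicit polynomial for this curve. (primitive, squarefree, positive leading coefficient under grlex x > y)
3*x^3 - x*y^2 - y^3 + y

(a) Degree: the shape is more complex than any degree-2 curve, so deg p = 3.
(b) From the axis intercepts and sections: among the integer gridlines, it crosses the y-axis at y ∈ {-1, 0, 1}; it crosses the x-axis at the gridline x = 0.
(c) Fitting integer coefficients to these (and the overall shape) gives p.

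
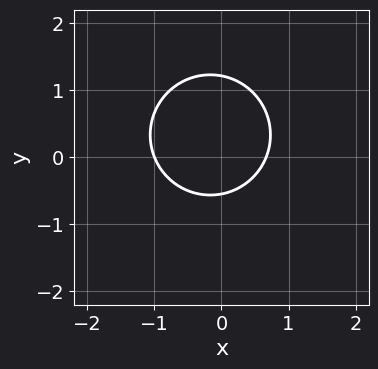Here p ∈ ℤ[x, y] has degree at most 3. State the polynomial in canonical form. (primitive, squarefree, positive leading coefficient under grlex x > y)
deg p = 2. The shape is more complex than any degree-1 curve.
From the visible intercepts: it crosses the x-axis at the gridline x = -1.
Matching integer coefficients to the picture gives p.

3*x^2 + 3*y^2 + x - 2*y - 2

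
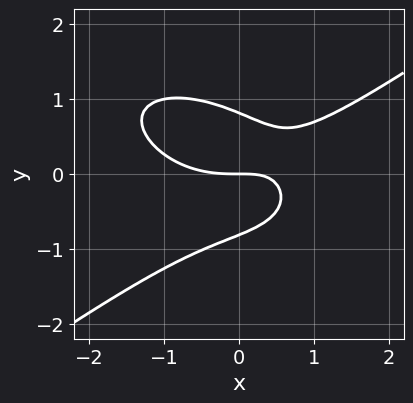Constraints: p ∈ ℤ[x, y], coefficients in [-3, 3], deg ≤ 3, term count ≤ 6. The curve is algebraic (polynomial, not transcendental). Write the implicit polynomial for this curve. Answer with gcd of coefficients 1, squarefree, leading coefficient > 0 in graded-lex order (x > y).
1. deg p = 3. The shape is more complex than any degree-2 curve.
2. Checking where it meets the axes: it meets the y-axis at y = 0 (among the integer gridlines); one x-axis crossing is at x = 0.
3. Assembling these constraints gives the stated polynomial.

x^3 - 3*y^3 - 2*x*y + 2*y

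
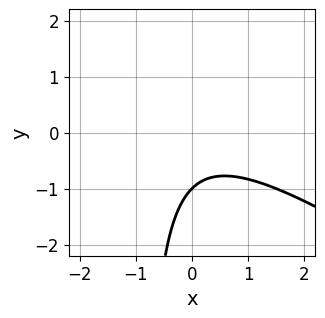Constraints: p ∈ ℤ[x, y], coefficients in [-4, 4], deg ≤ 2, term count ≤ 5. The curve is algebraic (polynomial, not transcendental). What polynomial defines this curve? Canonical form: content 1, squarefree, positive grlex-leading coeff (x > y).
(a) The degree is 2 — no degree-1 curve has this shape.
(b) Observable constraints: it meets the y-axis at y = -1 (among the integer gridlines); the curve avoids every integer x-axis point in the box.
(c) Putting this together gives p.

2*x^2 + 3*x*y + 3*y + 3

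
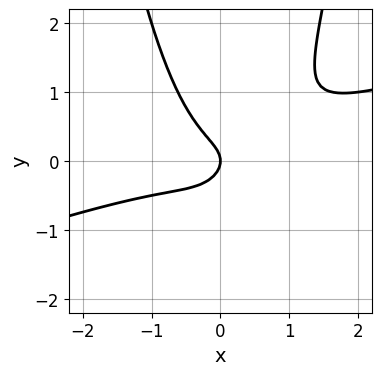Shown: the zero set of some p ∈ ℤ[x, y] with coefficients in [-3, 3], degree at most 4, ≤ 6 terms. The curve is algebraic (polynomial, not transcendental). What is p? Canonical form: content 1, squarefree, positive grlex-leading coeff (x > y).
x^3 - 3*x^2*y + 2*y^2 + x

Degree: no degree-2 curve has this shape, so deg p = 3.
From the axis intercepts and sections: one x-axis crossing is at x = 0; it meets the y-axis at y = 0 (among the integer gridlines).
These observations pin down the coefficients.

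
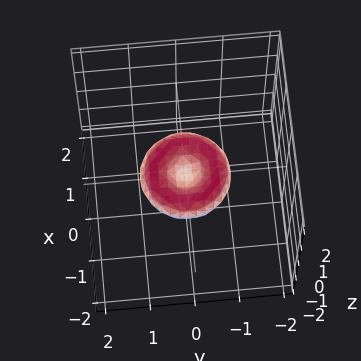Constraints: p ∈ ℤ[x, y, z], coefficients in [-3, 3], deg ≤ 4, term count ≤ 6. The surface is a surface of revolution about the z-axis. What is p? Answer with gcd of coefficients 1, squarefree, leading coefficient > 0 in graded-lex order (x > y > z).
x^4 + 2*x^2*y^2 + y^4 - x^2 - y^2 + 3*z^2

1. Degree: no degree-3 surface has this shape, so deg p = 4.
2. By symmetry, the surface is invariant under rotation about z: p = q(x² + y², z).
3. Against the integer gridlines: it meets the z-axis at z = 0 (among the integer gridlines); among the integer gridlines, it crosses the y-axis at y ∈ {-1, 0, 1}; the x-axis gridline crossings are at x ∈ {-1, 0, 1}; a circular section at z = 0 has radius exactly 1.
4. The integer polynomial consistent with all of this is the stated p.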